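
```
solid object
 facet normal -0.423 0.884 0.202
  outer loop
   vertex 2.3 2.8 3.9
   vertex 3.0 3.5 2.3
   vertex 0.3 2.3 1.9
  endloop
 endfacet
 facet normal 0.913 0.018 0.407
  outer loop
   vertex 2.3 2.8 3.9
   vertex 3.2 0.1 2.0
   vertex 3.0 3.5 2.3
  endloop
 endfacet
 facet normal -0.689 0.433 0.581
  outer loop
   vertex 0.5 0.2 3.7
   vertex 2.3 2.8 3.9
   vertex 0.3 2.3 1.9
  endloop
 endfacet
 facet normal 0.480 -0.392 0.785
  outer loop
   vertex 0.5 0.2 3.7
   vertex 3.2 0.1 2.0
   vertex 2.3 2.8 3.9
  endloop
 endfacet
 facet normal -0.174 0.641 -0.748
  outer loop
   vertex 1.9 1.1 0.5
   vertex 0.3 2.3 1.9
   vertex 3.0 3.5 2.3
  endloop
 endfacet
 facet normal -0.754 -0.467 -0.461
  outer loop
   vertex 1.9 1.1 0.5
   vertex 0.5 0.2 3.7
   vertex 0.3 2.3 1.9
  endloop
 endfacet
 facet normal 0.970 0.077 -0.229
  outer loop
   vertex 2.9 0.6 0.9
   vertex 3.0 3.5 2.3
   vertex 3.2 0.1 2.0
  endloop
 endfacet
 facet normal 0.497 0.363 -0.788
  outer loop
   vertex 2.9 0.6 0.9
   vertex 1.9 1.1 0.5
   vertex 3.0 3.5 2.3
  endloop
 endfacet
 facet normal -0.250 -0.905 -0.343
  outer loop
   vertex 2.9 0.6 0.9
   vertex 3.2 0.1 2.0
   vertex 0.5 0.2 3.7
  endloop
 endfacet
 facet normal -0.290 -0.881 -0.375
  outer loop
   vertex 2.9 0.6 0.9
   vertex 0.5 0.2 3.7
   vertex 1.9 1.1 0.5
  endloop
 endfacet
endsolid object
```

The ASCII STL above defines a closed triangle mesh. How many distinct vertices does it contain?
7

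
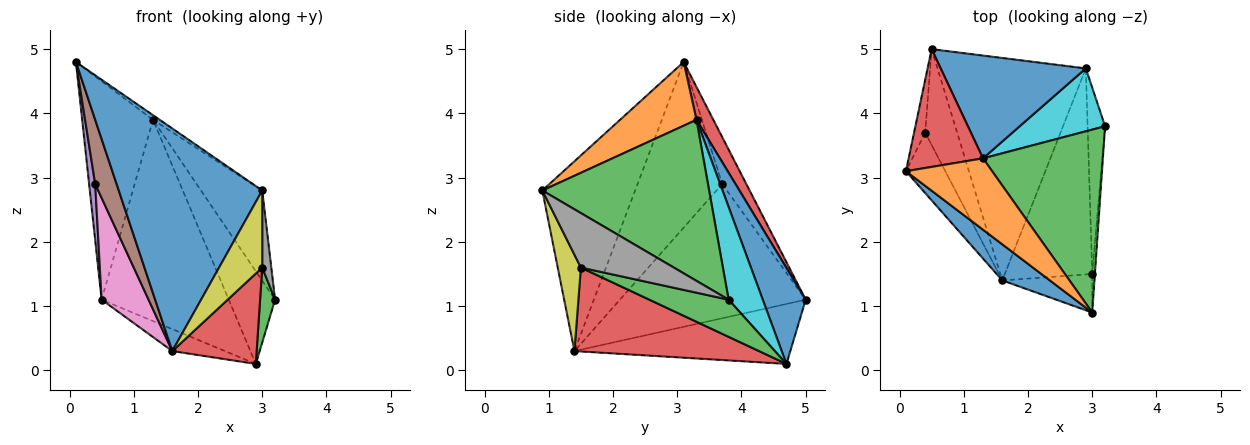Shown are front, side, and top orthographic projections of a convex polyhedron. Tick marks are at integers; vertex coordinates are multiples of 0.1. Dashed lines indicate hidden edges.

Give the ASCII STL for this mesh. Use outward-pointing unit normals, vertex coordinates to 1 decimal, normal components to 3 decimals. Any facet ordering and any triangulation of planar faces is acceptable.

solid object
 facet normal -0.538 -0.832 0.135
  outer loop
   vertex 1.6 1.4 0.3
   vertex 3.0 0.9 2.8
   vertex 0.1 3.1 4.8
  endloop
 endfacet
 facet normal 0.594 0.052 0.803
  outer loop
   vertex 1.3 3.3 3.9
   vertex 0.1 3.1 4.8
   vertex 3.0 0.9 2.8
  endloop
 endfacet
 facet normal 0.770 0.283 0.573
  outer loop
   vertex 1.3 3.3 3.9
   vertex 3.0 0.9 2.8
   vertex 3.2 3.8 1.1
  endloop
 endfacet
 facet normal 0.205 0.862 0.465
  outer loop
   vertex 1.3 3.3 3.9
   vertex 0.5 5.0 1.1
   vertex 0.1 3.1 4.8
  endloop
 endfacet
 facet normal -0.945 -0.238 -0.224
  outer loop
   vertex 0.4 3.7 2.9
   vertex 0.1 3.1 4.8
   vertex 0.5 5.0 1.1
  endloop
 endfacet
 facet normal -0.945 -0.239 -0.225
  outer loop
   vertex 0.4 3.7 2.9
   vertex 1.6 1.4 0.3
   vertex 0.1 3.1 4.8
  endloop
 endfacet
 facet normal -0.945 -0.239 -0.225
  outer loop
   vertex 0.4 3.7 2.9
   vertex 0.5 5.0 1.1
   vertex 1.6 1.4 0.3
  endloop
 endfacet
 facet normal 0.994 -0.097 -0.048
  outer loop
   vertex 3.0 1.5 1.6
   vertex 3.2 3.8 1.1
   vertex 3.0 0.9 2.8
  endloop
 endfacet
 facet normal 0.432 -0.807 -0.403
  outer loop
   vertex 3.0 1.5 1.6
   vertex 3.0 0.9 2.8
   vertex 1.6 1.4 0.3
  endloop
 endfacet
 facet normal 0.521 0.706 0.479
  outer loop
   vertex 2.9 4.7 0.1
   vertex 1.3 3.3 3.9
   vertex 3.2 3.8 1.1
  endloop
 endfacet
 facet normal 0.288 0.853 0.435
  outer loop
   vertex 2.9 4.7 0.1
   vertex 0.5 5.0 1.1
   vertex 1.3 3.3 3.9
  endloop
 endfacet
 facet normal -0.373 0.091 -0.923
  outer loop
   vertex 2.9 4.7 0.1
   vertex 1.6 1.4 0.3
   vertex 0.5 5.0 1.1
  endloop
 endfacet
 facet normal 0.892 -0.169 -0.419
  outer loop
   vertex 2.9 4.7 0.1
   vertex 3.2 3.8 1.1
   vertex 3.0 1.5 1.6
  endloop
 endfacet
 facet normal 0.660 -0.302 -0.688
  outer loop
   vertex 2.9 4.7 0.1
   vertex 3.0 1.5 1.6
   vertex 1.6 1.4 0.3
  endloop
 endfacet
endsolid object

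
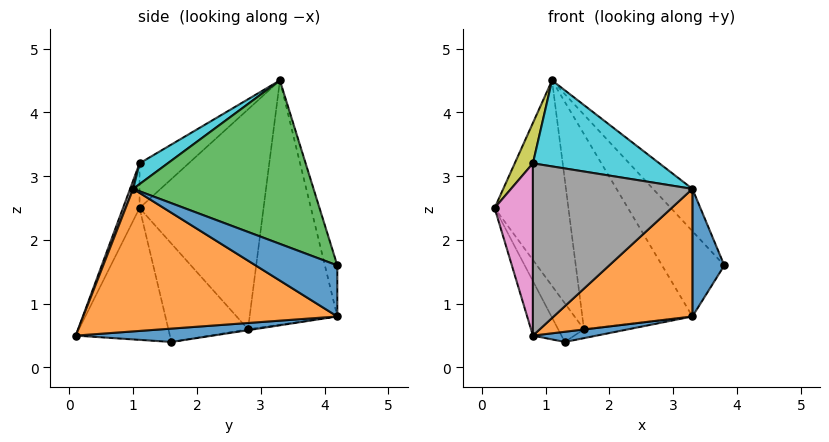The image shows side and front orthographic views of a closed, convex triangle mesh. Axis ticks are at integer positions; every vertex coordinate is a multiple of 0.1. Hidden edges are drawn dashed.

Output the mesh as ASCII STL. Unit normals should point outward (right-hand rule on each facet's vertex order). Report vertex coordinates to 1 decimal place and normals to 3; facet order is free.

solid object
 facet normal 0.805 -0.314 -0.503
  outer loop
   vertex 3.3 1.0 2.8
   vertex 3.3 4.2 0.8
   vertex 3.8 4.2 1.6
  endloop
 endfacet
 facet normal 0.697 -0.380 -0.608
  outer loop
   vertex 3.3 1.0 2.8
   vertex 0.8 0.1 0.5
   vertex 3.3 4.2 0.8
  endloop
 endfacet
 facet normal 0.699 0.153 0.698
  outer loop
   vertex 1.1 3.3 4.5
   vertex 3.3 1.0 2.8
   vertex 3.8 4.2 1.6
  endloop
 endfacet
 facet normal -0.194 0.973 0.121
  outer loop
   vertex 1.1 3.3 4.5
   vertex 3.8 4.2 1.6
   vertex 3.3 4.2 0.8
  endloop
 endfacet
 facet normal -0.846 0.504 -0.173
  outer loop
   vertex 1.1 3.3 4.5
   vertex 1.6 2.8 0.6
   vertex 0.2 1.1 2.5
  endloop
 endfacet
 facet normal -0.613 0.770 -0.177
  outer loop
   vertex 1.1 3.3 4.5
   vertex 3.3 4.2 0.8
   vertex 1.6 2.8 0.6
  endloop
 endfacet
 facet normal -0.376 -0.869 0.322
  outer loop
   vertex 0.8 1.1 3.2
   vertex 0.2 1.1 2.5
   vertex 0.8 0.1 0.5
  endloop
 endfacet
 facet normal 0.018 -0.938 0.347
  outer loop
   vertex 0.8 1.1 3.2
   vertex 0.8 0.1 0.5
   vertex 3.3 1.0 2.8
  endloop
 endfacet
 facet normal -0.731 -0.271 0.627
  outer loop
   vertex 0.8 1.1 3.2
   vertex 1.1 3.3 4.5
   vertex 0.2 1.1 2.5
  endloop
 endfacet
 facet normal 0.115 -0.517 0.848
  outer loop
   vertex 0.8 1.1 3.2
   vertex 3.3 1.0 2.8
   vertex 1.1 3.3 4.5
  endloop
 endfacet
 facet normal 0.442 -0.205 -0.873
  outer loop
   vertex 1.3 1.6 0.4
   vertex 3.3 4.2 0.8
   vertex 0.8 0.1 0.5
  endloop
 endfacet
 facet normal -0.024 0.170 -0.985
  outer loop
   vertex 1.3 1.6 0.4
   vertex 1.6 2.8 0.6
   vertex 3.3 4.2 0.8
  endloop
 endfacet
 facet normal -0.878 0.266 -0.397
  outer loop
   vertex 1.3 1.6 0.4
   vertex 0.8 0.1 0.5
   vertex 0.2 1.1 2.5
  endloop
 endfacet
 facet normal -0.875 0.284 -0.391
  outer loop
   vertex 1.3 1.6 0.4
   vertex 0.2 1.1 2.5
   vertex 1.6 2.8 0.6
  endloop
 endfacet
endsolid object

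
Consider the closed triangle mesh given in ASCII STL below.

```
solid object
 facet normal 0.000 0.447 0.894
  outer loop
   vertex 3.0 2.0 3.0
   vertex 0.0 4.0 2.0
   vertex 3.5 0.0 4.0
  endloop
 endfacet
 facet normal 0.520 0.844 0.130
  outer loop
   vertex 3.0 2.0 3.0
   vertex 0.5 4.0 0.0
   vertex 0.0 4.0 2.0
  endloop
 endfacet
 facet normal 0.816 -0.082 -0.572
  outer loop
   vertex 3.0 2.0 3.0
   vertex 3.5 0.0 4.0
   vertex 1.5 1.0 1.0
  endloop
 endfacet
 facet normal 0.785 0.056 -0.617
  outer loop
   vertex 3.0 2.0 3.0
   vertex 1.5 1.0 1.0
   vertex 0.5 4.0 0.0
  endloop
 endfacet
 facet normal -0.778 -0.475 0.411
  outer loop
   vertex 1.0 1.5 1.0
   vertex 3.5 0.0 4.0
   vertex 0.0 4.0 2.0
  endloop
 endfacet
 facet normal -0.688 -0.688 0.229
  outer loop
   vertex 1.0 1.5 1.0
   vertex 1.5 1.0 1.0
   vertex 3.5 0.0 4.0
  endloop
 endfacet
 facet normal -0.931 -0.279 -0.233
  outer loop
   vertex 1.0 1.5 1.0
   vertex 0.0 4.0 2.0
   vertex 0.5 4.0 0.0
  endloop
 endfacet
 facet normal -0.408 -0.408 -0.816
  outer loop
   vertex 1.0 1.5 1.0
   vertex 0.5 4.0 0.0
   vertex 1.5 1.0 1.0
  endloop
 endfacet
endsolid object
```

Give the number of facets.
8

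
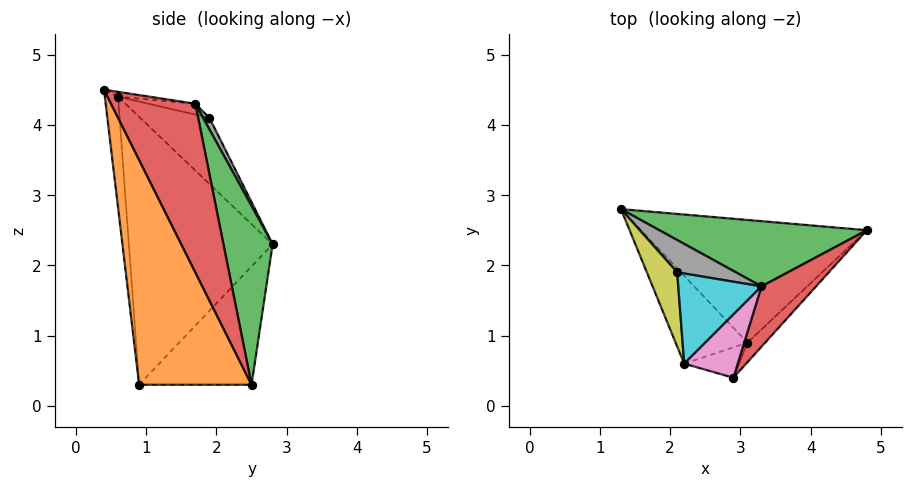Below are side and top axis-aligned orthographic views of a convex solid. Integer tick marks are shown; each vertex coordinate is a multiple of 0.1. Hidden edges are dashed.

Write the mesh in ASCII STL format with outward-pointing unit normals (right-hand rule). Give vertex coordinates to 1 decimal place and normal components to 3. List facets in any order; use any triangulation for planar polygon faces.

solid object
 facet normal -0.416 0.442 -0.795
  outer loop
   vertex 3.1 0.9 0.3
   vertex 1.3 2.8 2.3
   vertex 4.8 2.5 0.3
  endloop
 endfacet
 facet normal 0.684 -0.727 -0.054
  outer loop
   vertex 3.1 0.9 0.3
   vertex 4.8 2.5 0.3
   vertex 2.9 0.4 4.5
  endloop
 endfacet
 facet normal 0.237 0.932 0.275
  outer loop
   vertex 3.3 1.7 4.3
   vertex 4.8 2.5 0.3
   vertex 1.3 2.8 2.3
  endloop
 endfacet
 facet normal 0.924 -0.238 0.299
  outer loop
   vertex 3.3 1.7 4.3
   vertex 2.9 0.4 4.5
   vertex 4.8 2.5 0.3
  endloop
 endfacet
 facet normal -0.813 -0.540 -0.218
  outer loop
   vertex 2.2 0.6 4.4
   vertex 1.3 2.8 2.3
   vertex 3.1 0.9 0.3
  endloop
 endfacet
 facet normal -0.256 -0.958 -0.126
  outer loop
   vertex 2.2 0.6 4.4
   vertex 3.1 0.9 0.3
   vertex 2.9 0.4 4.5
  endloop
 endfacet
 facet normal -0.089 0.178 0.980
  outer loop
   vertex 2.2 0.6 4.4
   vertex 2.9 0.4 4.5
   vertex 3.3 1.7 4.3
  endloop
 endfacet
 facet normal 0.081 0.905 0.417
  outer loop
   vertex 2.1 1.9 4.1
   vertex 3.3 1.7 4.3
   vertex 1.3 2.8 2.3
  endloop
 endfacet
 facet normal -0.909 0.026 0.417
  outer loop
   vertex 2.1 1.9 4.1
   vertex 1.3 2.8 2.3
   vertex 2.2 0.6 4.4
  endloop
 endfacet
 facet normal -0.126 0.214 0.969
  outer loop
   vertex 2.1 1.9 4.1
   vertex 2.2 0.6 4.4
   vertex 3.3 1.7 4.3
  endloop
 endfacet
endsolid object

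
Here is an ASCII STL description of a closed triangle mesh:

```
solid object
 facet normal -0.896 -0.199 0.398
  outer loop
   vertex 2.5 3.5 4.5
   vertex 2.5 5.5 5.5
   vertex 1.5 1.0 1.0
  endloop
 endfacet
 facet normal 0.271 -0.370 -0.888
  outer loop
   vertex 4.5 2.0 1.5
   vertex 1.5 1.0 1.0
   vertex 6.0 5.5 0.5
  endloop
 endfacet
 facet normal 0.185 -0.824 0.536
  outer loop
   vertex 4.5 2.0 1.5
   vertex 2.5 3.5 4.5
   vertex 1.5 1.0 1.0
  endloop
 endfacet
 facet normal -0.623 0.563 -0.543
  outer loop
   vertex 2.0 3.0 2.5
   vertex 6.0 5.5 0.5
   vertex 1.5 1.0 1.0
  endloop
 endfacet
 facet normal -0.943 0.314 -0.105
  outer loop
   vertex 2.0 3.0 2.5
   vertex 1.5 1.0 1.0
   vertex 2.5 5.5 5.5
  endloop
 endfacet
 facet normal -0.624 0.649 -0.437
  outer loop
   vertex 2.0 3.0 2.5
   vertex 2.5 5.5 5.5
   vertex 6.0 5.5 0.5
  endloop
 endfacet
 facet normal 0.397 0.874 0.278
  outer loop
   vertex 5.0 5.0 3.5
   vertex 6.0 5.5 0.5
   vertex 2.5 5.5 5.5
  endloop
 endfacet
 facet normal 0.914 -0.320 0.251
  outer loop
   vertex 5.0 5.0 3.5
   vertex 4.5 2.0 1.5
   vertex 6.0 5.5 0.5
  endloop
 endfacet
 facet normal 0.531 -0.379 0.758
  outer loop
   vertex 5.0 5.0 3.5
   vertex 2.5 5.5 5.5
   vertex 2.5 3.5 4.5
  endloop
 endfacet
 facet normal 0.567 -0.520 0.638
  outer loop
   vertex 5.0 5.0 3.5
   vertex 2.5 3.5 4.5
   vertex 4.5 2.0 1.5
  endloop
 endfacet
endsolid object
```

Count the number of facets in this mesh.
10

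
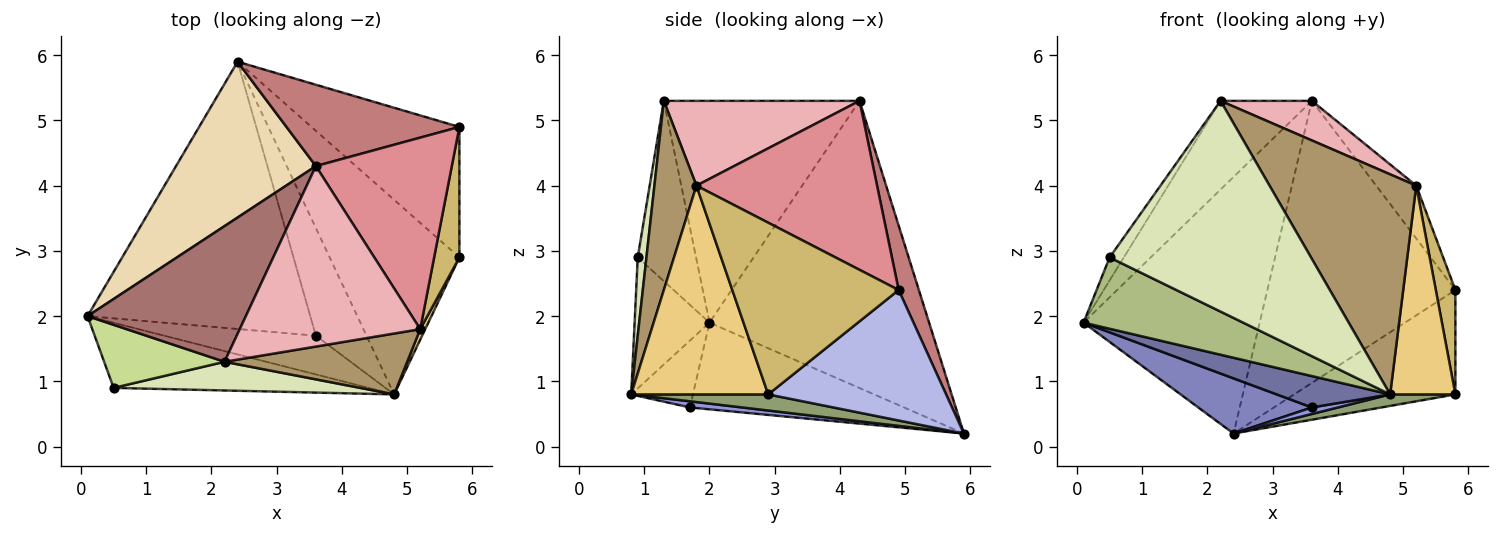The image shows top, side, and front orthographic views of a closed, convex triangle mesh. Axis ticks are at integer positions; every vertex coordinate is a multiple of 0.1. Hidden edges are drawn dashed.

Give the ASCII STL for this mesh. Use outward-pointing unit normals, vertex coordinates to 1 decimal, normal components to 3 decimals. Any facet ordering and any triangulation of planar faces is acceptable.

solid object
 facet normal -0.324 -0.595 -0.735
  outer loop
   vertex 3.6 1.7 0.6
   vertex 4.8 0.8 0.8
   vertex 0.1 2.0 1.9
  endloop
 endfacet
 facet normal -0.356 -0.189 -0.915
  outer loop
   vertex 3.6 1.7 0.6
   vertex 0.1 2.0 1.9
   vertex 2.4 5.9 0.2
  endloop
 endfacet
 facet normal 0.120 -0.060 -0.991
  outer loop
   vertex 3.6 1.7 0.6
   vertex 2.4 5.9 0.2
   vertex 4.8 0.8 0.8
  endloop
 endfacet
 facet normal 0.567 0.514 -0.643
  outer loop
   vertex 5.8 2.9 0.8
   vertex 2.4 5.9 0.2
   vertex 5.8 4.9 2.4
  endloop
 endfacet
 facet normal 0.123 -0.059 -0.991
  outer loop
   vertex 5.8 2.9 0.8
   vertex 4.8 0.8 0.8
   vertex 2.4 5.9 0.2
  endloop
 endfacet
 facet normal -0.327 -0.698 -0.637
  outer loop
   vertex 0.5 0.9 2.9
   vertex 0.1 2.0 1.9
   vertex 4.8 0.8 0.8
  endloop
 endfacet
 facet normal -0.815 0.198 0.544
  outer loop
   vertex 0.5 0.9 2.9
   vertex 2.2 1.3 5.3
   vertex 0.1 2.0 1.9
  endloop
 endfacet
 facet normal 0.043 -0.990 0.135
  outer loop
   vertex 0.5 0.9 2.9
   vertex 4.8 0.8 0.8
   vertex 2.2 1.3 5.3
  endloop
 endfacet
 facet normal 0.266 -0.929 0.257
  outer loop
   vertex 5.2 1.8 4.0
   vertex 2.2 1.3 5.3
   vertex 4.8 0.8 0.8
  endloop
 endfacet
 facet normal 0.983 -0.116 0.145
  outer loop
   vertex 5.2 1.8 4.0
   vertex 5.8 2.9 0.8
   vertex 5.8 4.9 2.4
  endloop
 endfacet
 facet normal 0.903 -0.430 0.021
  outer loop
   vertex 5.2 1.8 4.0
   vertex 4.8 0.8 0.8
   vertex 5.8 2.9 0.8
  endloop
 endfacet
 facet normal -0.729 0.585 0.355
  outer loop
   vertex 3.6 4.3 5.3
   vertex 2.4 5.9 0.2
   vertex 0.1 2.0 1.9
  endloop
 endfacet
 facet normal -0.761 0.355 0.543
  outer loop
   vertex 3.6 4.3 5.3
   vertex 0.1 2.0 1.9
   vertex 2.2 1.3 5.3
  endloop
 endfacet
 facet normal 0.103 0.956 0.276
  outer loop
   vertex 3.6 4.3 5.3
   vertex 5.8 4.9 2.4
   vertex 2.4 5.9 0.2
  endloop
 endfacet
 facet normal 0.768 0.170 0.618
  outer loop
   vertex 3.6 4.3 5.3
   vertex 5.2 1.8 4.0
   vertex 5.8 4.9 2.4
  endloop
 endfacet
 facet normal 0.417 -0.195 0.888
  outer loop
   vertex 3.6 4.3 5.3
   vertex 2.2 1.3 5.3
   vertex 5.2 1.8 4.0
  endloop
 endfacet
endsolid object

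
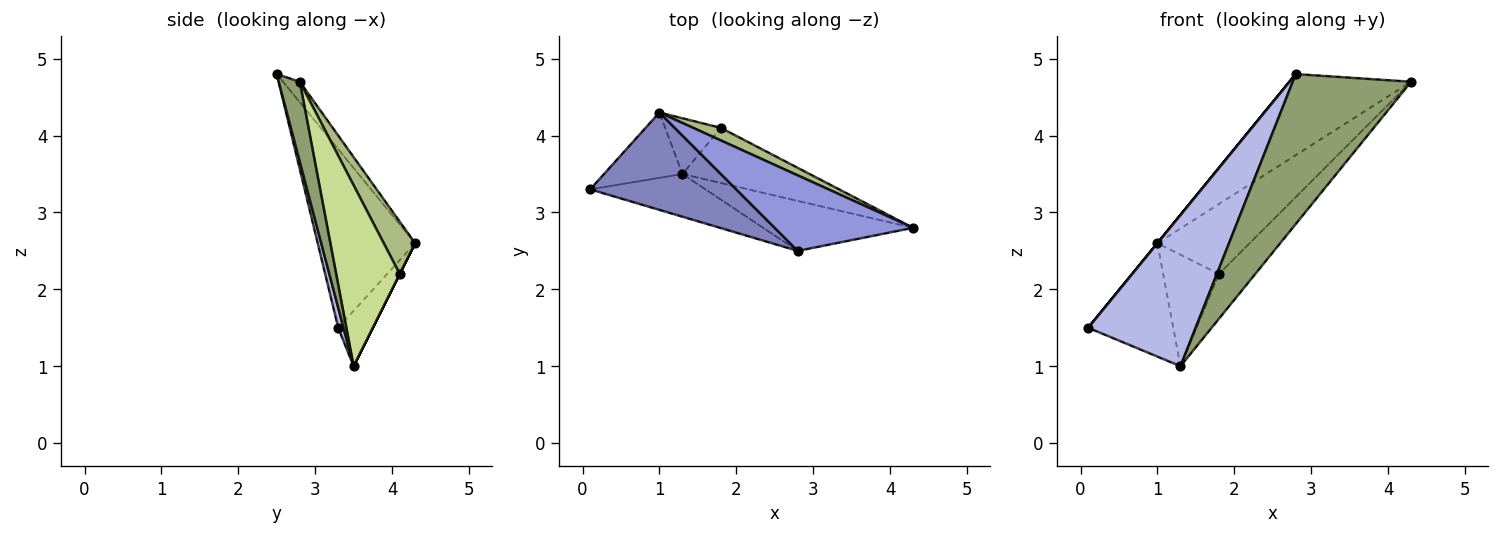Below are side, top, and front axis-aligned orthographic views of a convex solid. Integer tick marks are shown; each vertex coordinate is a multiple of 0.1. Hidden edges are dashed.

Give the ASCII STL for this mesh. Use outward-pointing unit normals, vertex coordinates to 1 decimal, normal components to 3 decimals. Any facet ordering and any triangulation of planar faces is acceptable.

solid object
 facet normal -0.332 0.817 -0.471
  outer loop
   vertex 1.3 3.5 1.0
   vertex 0.1 3.3 1.5
   vertex 1.0 4.3 2.6
  endloop
 endfacet
 facet normal -0.774 0.000 0.633
  outer loop
   vertex 2.8 2.5 4.8
   vertex 1.0 4.3 2.6
   vertex 0.1 3.3 1.5
  endloop
 endfacet
 facet normal -0.100 0.728 0.678
  outer loop
   vertex 2.8 2.5 4.8
   vertex 4.3 2.8 4.7
   vertex 1.0 4.3 2.6
  endloop
 endfacet
 facet normal 0.047 -0.961 -0.272
  outer loop
   vertex 2.8 2.5 4.8
   vertex 0.1 3.3 1.5
   vertex 1.3 3.5 1.0
  endloop
 endfacet
 facet normal 0.166 -0.935 -0.312
  outer loop
   vertex 2.8 2.5 4.8
   vertex 1.3 3.5 1.0
   vertex 4.3 2.8 4.7
  endloop
 endfacet
 facet normal 0.317 0.933 0.168
  outer loop
   vertex 1.8 4.1 2.2
   vertex 1.0 4.3 2.6
   vertex 4.3 2.8 4.7
  endloop
 endfacet
 facet normal 0.741 0.424 -0.521
  outer loop
   vertex 1.8 4.1 2.2
   vertex 4.3 2.8 4.7
   vertex 1.3 3.5 1.0
  endloop
 endfacet
 facet normal 0.000 0.894 -0.447
  outer loop
   vertex 1.8 4.1 2.2
   vertex 1.3 3.5 1.0
   vertex 1.0 4.3 2.6
  endloop
 endfacet
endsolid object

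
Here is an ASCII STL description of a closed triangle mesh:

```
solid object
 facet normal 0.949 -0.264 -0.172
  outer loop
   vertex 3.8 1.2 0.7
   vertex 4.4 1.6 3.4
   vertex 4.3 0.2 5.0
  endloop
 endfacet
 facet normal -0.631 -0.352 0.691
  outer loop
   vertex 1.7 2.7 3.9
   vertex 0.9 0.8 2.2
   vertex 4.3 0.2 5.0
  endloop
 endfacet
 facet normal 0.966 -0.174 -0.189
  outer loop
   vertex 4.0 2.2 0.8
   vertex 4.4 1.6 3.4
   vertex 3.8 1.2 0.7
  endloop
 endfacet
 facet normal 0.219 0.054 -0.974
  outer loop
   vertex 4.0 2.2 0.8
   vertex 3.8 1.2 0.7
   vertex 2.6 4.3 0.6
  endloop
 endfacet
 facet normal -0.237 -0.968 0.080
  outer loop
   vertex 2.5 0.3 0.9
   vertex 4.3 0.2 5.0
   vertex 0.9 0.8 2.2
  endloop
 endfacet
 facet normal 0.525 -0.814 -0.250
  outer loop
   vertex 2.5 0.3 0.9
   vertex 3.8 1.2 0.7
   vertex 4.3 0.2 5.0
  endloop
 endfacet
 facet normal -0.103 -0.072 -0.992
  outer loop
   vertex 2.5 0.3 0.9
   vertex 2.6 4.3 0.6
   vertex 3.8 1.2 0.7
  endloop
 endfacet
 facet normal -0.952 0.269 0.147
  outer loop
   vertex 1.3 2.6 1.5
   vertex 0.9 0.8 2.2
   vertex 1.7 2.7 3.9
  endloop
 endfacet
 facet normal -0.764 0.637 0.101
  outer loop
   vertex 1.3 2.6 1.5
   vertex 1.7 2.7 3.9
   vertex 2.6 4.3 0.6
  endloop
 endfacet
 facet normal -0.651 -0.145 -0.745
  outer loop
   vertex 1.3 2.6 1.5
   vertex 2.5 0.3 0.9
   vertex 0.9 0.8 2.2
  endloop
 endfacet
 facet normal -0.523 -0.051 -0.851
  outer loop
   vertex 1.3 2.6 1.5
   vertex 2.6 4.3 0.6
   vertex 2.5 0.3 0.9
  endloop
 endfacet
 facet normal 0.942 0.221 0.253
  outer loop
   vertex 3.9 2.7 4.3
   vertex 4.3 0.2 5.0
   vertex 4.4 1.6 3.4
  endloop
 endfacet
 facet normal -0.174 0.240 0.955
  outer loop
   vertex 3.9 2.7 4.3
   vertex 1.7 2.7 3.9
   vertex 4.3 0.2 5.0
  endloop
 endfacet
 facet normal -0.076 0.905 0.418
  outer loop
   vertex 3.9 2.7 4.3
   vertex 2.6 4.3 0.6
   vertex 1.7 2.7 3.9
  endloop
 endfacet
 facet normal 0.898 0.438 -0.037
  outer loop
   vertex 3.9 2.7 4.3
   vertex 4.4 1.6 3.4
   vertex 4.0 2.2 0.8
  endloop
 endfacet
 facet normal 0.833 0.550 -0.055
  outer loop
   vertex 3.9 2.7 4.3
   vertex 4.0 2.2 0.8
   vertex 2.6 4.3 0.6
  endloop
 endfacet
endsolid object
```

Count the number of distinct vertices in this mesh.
10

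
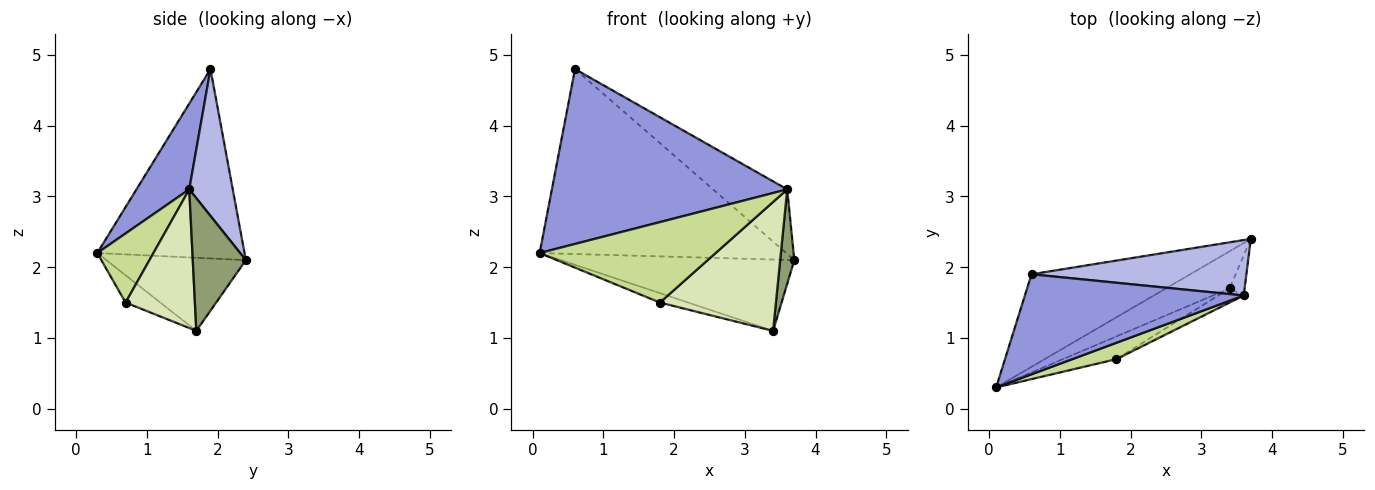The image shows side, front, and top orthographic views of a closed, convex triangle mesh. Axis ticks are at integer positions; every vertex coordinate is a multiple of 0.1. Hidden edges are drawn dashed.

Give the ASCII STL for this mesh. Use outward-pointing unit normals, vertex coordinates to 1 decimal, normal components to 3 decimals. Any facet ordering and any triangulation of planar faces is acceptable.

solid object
 facet normal -0.471 0.789 -0.395
  outer loop
   vertex 0.6 1.9 4.8
   vertex 3.7 2.4 2.1
   vertex 0.1 0.3 2.2
  endloop
 endfacet
 facet normal -0.468 0.784 -0.408
  outer loop
   vertex 3.4 1.7 1.1
   vertex 0.1 0.3 2.2
   vertex 3.7 2.4 2.1
  endloop
 endfacet
 facet normal 0.191 -0.852 0.488
  outer loop
   vertex 3.6 1.6 3.1
   vertex 0.6 1.9 4.8
   vertex 0.1 0.3 2.2
  endloop
 endfacet
 facet normal 0.407 0.693 0.595
  outer loop
   vertex 3.6 1.6 3.1
   vertex 3.7 2.4 2.1
   vertex 0.6 1.9 4.8
  endloop
 endfacet
 facet normal 0.960 -0.256 -0.109
  outer loop
   vertex 3.6 1.6 3.1
   vertex 3.4 1.7 1.1
   vertex 3.7 2.4 2.1
  endloop
 endfacet
 facet normal -0.426 0.347 -0.836
  outer loop
   vertex 1.8 0.7 1.5
   vertex 0.1 0.3 2.2
   vertex 3.4 1.7 1.1
  endloop
 endfacet
 facet normal 0.298 -0.935 0.190
  outer loop
   vertex 1.8 0.7 1.5
   vertex 3.6 1.6 3.1
   vertex 0.1 0.3 2.2
  endloop
 endfacet
 facet normal 0.511 -0.855 -0.094
  outer loop
   vertex 1.8 0.7 1.5
   vertex 3.4 1.7 1.1
   vertex 3.6 1.6 3.1
  endloop
 endfacet
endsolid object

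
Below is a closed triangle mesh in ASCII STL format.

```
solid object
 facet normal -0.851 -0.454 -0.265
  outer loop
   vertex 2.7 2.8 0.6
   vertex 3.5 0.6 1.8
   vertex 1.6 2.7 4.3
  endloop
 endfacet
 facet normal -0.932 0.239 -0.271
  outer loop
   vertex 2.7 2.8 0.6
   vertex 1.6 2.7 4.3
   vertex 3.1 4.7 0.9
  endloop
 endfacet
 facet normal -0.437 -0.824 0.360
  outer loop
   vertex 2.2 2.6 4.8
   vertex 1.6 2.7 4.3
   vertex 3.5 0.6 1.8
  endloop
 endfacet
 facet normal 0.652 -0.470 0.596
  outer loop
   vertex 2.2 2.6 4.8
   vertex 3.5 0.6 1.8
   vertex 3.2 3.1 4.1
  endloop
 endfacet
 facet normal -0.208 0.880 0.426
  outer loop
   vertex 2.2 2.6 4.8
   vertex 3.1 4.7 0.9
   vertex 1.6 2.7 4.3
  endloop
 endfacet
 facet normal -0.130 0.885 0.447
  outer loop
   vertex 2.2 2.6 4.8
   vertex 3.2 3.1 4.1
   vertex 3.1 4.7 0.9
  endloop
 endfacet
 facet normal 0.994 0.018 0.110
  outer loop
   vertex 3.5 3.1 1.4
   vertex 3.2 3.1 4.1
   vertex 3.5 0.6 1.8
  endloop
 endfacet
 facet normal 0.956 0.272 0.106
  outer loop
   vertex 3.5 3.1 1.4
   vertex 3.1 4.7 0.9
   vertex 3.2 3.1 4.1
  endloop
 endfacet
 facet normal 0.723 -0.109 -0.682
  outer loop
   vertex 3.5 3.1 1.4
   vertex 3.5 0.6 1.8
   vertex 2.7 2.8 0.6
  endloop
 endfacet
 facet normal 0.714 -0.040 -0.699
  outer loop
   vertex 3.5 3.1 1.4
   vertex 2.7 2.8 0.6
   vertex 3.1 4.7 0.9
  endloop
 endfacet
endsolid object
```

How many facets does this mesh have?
10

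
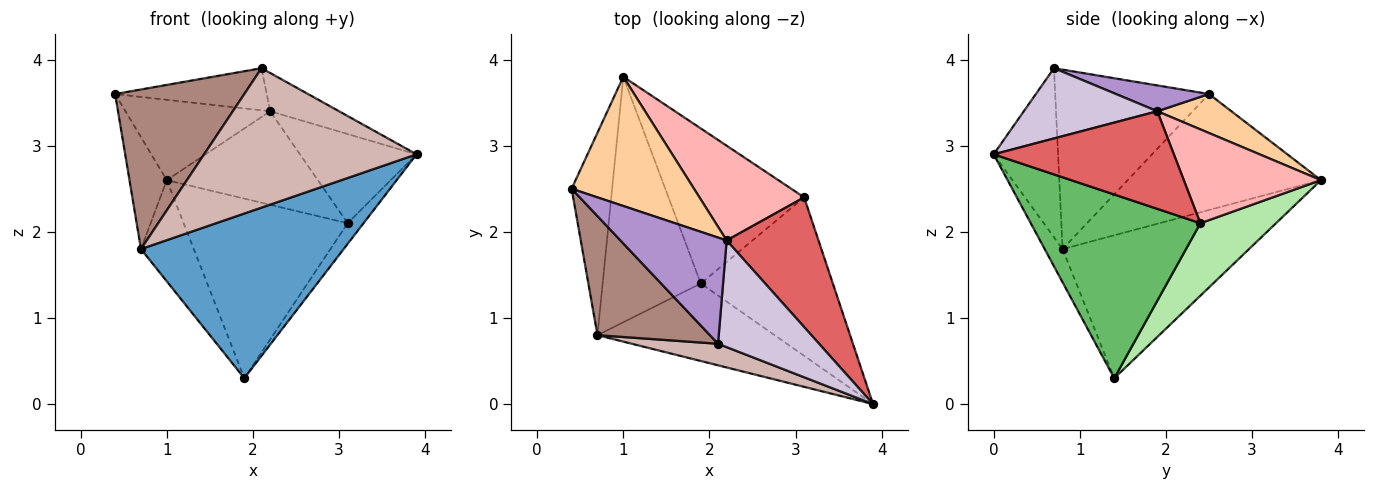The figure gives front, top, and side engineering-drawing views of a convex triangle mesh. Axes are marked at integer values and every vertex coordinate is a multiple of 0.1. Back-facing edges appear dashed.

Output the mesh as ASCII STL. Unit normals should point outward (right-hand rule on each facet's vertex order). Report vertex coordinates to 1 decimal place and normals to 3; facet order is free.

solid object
 facet normal -0.080 -0.902 -0.424
  outer loop
   vertex 0.7 0.8 1.8
   vertex 1.9 1.4 0.3
   vertex 3.9 0.0 2.9
  endloop
 endfacet
 facet normal -0.929 0.179 -0.324
  outer loop
   vertex 0.7 0.8 1.8
   vertex 0.4 2.5 3.6
   vertex 1.0 3.8 2.6
  endloop
 endfacet
 facet normal -0.803 0.227 -0.551
  outer loop
   vertex 0.7 0.8 1.8
   vertex 1.0 3.8 2.6
   vertex 1.9 1.4 0.3
  endloop
 endfacet
 facet normal 0.261 0.510 0.820
  outer loop
   vertex 2.2 1.9 3.4
   vertex 1.0 3.8 2.6
   vertex 0.4 2.5 3.6
  endloop
 endfacet
 facet normal 0.810 0.076 -0.582
  outer loop
   vertex 3.1 2.4 2.1
   vertex 3.9 0.0 2.9
   vertex 1.9 1.4 0.3
  endloop
 endfacet
 facet normal 0.330 0.715 -0.617
  outer loop
   vertex 3.1 2.4 2.1
   vertex 1.9 1.4 0.3
   vertex 1.0 3.8 2.6
  endloop
 endfacet
 facet normal 0.659 0.426 0.620
  outer loop
   vertex 3.1 2.4 2.1
   vertex 2.2 1.9 3.4
   vertex 3.9 0.0 2.9
  endloop
 endfacet
 facet normal 0.538 0.592 0.600
  outer loop
   vertex 3.1 2.4 2.1
   vertex 1.0 3.8 2.6
   vertex 2.2 1.9 3.4
  endloop
 endfacet
 facet normal 0.221 0.359 0.907
  outer loop
   vertex 2.1 0.7 3.9
   vertex 2.2 1.9 3.4
   vertex 0.4 2.5 3.6
  endloop
 endfacet
 facet normal 0.547 0.283 0.788
  outer loop
   vertex 2.1 0.7 3.9
   vertex 3.9 0.0 2.9
   vertex 2.2 1.9 3.4
  endloop
 endfacet
 facet normal -0.690 -0.580 0.433
  outer loop
   vertex 2.1 0.7 3.9
   vertex 0.4 2.5 3.6
   vertex 0.7 0.8 1.8
  endloop
 endfacet
 facet normal -0.287 -0.947 0.146
  outer loop
   vertex 2.1 0.7 3.9
   vertex 0.7 0.8 1.8
   vertex 3.9 0.0 2.9
  endloop
 endfacet
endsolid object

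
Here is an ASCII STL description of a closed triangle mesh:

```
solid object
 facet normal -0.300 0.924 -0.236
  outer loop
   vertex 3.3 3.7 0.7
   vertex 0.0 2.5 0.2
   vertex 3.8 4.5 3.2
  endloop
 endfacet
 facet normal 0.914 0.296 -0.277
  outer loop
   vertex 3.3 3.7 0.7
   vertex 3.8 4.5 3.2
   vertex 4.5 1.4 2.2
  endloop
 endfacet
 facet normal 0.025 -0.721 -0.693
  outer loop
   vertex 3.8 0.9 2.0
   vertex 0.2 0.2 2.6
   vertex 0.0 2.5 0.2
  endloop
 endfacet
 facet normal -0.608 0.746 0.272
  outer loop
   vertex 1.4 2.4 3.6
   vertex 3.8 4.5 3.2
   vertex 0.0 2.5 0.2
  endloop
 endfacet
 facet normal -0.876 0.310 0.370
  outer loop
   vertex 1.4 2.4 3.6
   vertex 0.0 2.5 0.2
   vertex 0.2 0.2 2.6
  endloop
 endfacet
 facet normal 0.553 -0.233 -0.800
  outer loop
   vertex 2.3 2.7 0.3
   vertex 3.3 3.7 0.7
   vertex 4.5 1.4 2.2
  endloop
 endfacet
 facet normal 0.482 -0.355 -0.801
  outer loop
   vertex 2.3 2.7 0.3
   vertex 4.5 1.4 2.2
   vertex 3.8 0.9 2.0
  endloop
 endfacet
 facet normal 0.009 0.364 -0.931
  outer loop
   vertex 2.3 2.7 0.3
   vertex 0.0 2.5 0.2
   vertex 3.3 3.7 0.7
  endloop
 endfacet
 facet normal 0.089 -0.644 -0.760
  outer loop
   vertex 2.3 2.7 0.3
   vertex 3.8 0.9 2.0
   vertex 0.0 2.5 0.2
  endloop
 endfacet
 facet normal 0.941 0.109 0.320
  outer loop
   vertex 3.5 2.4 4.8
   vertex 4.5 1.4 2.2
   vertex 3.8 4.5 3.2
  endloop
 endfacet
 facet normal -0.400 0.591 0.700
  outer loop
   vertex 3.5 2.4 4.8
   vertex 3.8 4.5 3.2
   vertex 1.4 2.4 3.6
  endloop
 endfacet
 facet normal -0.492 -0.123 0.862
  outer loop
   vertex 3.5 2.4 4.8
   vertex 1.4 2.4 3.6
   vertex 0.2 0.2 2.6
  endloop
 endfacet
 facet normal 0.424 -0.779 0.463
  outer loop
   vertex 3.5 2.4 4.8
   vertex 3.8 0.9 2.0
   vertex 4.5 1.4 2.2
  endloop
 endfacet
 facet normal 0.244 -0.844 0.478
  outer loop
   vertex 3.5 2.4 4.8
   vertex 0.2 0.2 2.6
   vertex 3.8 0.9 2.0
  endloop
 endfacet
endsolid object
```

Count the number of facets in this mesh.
14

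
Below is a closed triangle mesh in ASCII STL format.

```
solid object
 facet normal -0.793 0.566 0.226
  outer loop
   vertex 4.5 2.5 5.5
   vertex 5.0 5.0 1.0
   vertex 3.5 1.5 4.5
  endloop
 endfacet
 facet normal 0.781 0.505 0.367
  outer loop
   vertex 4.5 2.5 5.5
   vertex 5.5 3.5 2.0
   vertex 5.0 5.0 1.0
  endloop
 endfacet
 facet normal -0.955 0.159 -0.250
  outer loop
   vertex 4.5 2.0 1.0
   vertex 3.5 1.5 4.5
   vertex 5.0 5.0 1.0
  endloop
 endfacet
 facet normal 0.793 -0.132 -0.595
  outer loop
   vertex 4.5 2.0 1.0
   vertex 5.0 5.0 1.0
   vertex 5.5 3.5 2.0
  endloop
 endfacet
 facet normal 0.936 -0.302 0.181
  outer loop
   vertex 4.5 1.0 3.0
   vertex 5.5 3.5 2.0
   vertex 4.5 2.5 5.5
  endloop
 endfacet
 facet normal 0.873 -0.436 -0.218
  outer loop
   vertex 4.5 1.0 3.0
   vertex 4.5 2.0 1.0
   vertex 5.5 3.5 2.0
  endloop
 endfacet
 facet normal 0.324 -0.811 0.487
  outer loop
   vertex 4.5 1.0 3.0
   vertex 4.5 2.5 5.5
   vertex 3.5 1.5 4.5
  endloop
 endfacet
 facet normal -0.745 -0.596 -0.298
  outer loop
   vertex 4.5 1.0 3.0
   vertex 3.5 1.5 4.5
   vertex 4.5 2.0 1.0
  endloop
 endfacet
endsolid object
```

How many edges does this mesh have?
12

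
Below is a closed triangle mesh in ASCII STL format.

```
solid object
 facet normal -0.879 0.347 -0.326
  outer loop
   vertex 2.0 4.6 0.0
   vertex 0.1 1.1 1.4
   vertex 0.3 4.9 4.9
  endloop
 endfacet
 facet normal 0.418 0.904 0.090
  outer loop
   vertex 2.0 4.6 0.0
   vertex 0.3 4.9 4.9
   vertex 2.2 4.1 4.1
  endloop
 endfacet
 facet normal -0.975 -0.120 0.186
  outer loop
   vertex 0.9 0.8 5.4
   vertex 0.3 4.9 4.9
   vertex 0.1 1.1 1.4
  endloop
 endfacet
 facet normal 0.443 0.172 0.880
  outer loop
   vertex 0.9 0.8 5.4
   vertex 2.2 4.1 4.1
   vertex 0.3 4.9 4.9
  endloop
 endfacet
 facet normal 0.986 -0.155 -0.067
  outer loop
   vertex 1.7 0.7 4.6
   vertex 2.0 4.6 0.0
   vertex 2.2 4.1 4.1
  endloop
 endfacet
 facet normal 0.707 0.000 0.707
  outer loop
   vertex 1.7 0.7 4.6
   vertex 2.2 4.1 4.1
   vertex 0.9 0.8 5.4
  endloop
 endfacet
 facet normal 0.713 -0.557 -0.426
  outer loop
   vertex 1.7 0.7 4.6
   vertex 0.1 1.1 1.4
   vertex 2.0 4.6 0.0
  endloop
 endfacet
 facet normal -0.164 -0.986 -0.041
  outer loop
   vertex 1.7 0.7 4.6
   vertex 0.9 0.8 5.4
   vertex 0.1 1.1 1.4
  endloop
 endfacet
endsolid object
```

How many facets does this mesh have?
8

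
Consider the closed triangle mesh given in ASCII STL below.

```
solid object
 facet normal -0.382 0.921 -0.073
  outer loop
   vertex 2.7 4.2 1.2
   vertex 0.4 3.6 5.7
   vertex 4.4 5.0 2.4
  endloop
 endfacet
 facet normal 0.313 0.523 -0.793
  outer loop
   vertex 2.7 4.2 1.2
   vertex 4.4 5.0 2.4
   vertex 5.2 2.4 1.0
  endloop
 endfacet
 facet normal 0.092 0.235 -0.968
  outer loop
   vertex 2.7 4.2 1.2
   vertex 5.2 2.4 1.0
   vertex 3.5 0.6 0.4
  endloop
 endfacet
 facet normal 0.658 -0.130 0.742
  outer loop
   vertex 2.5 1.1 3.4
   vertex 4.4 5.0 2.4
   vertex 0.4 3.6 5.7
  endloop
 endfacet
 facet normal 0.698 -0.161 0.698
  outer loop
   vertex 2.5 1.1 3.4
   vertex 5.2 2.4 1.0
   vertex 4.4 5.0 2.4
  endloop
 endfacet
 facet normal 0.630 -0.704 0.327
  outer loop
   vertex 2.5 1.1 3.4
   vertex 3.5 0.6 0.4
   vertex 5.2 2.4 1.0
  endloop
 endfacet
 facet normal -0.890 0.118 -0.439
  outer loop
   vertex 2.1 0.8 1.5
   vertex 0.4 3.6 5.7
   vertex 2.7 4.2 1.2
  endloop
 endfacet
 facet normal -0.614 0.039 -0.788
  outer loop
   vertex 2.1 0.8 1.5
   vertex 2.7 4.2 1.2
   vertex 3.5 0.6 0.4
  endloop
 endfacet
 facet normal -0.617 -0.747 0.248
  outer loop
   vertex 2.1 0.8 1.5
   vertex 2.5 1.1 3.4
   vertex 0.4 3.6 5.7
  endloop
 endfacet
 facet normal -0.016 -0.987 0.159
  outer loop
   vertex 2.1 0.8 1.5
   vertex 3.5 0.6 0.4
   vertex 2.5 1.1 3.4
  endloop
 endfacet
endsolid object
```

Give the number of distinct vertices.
7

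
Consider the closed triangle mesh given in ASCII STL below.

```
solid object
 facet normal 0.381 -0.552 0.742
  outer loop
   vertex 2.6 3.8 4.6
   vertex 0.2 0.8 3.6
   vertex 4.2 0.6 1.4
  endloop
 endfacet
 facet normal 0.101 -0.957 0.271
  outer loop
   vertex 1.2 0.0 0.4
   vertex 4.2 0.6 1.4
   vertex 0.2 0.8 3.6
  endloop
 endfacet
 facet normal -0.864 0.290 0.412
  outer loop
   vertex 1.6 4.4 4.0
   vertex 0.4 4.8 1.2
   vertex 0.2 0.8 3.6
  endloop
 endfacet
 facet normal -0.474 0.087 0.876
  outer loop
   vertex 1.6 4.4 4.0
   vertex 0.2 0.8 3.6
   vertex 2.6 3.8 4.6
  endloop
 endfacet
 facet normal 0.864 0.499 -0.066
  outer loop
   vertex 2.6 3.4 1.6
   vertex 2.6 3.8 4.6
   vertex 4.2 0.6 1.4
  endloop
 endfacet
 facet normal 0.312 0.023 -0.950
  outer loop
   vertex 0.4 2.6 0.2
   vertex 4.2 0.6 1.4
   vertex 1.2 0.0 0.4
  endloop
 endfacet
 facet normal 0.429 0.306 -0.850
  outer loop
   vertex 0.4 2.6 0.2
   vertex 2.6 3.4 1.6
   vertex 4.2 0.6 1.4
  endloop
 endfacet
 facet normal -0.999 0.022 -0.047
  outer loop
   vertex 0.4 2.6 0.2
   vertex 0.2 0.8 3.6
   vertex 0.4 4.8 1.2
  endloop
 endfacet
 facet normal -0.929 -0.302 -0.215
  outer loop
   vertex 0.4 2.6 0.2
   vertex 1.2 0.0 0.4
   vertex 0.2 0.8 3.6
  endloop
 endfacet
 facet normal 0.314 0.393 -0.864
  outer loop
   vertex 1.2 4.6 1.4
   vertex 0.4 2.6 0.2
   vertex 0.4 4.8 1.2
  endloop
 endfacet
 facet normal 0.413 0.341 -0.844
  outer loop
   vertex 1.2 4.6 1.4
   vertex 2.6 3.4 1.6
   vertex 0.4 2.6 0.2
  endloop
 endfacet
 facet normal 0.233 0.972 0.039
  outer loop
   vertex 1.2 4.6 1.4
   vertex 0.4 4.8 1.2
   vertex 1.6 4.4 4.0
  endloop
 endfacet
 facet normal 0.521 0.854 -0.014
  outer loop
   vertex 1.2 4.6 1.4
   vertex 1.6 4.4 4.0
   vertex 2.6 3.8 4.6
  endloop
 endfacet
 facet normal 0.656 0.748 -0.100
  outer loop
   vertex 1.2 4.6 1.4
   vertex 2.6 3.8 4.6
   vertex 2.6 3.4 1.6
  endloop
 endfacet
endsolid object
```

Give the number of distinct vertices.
9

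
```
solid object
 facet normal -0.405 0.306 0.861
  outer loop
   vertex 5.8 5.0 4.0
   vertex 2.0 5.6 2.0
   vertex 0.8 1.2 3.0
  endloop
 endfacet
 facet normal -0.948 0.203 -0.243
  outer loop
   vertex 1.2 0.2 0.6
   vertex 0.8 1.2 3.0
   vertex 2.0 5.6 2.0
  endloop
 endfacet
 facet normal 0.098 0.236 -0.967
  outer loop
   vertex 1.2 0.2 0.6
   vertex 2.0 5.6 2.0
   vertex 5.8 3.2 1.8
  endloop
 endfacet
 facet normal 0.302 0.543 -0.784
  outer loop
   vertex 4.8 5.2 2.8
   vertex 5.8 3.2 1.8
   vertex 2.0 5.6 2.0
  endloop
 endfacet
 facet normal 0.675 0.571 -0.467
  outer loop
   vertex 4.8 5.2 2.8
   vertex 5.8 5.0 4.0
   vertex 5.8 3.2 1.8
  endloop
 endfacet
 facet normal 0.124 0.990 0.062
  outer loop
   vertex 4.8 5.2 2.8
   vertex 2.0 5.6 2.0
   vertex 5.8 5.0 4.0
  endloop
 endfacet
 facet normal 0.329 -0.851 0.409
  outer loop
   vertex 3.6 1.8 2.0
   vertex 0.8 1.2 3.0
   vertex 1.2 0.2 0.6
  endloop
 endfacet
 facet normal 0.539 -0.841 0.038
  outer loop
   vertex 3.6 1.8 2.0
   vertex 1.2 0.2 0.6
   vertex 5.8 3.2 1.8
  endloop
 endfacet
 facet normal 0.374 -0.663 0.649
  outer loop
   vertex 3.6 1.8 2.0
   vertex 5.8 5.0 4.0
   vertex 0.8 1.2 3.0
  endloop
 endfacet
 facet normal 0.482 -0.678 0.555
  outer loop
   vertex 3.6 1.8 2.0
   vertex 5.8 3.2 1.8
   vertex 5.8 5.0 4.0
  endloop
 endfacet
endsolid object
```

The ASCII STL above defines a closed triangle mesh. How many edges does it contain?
15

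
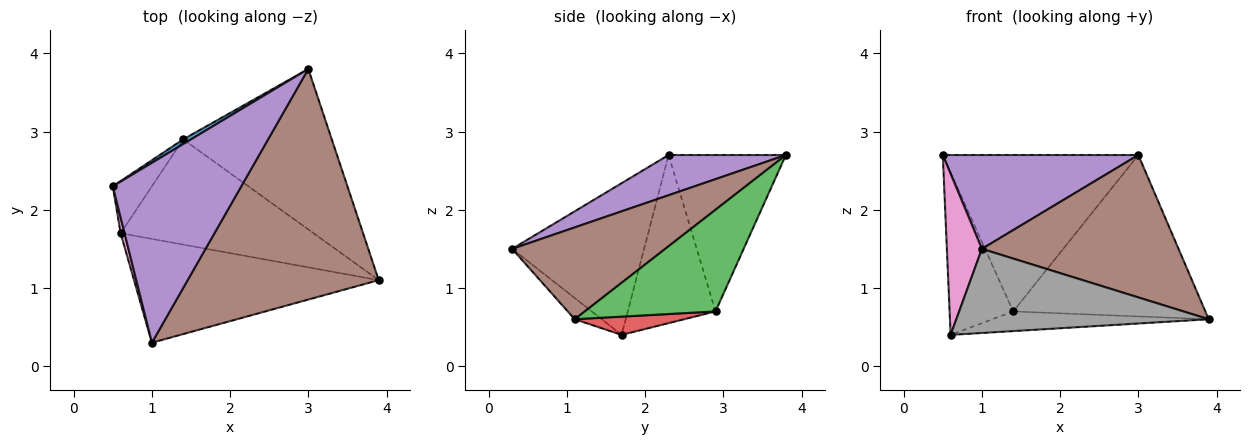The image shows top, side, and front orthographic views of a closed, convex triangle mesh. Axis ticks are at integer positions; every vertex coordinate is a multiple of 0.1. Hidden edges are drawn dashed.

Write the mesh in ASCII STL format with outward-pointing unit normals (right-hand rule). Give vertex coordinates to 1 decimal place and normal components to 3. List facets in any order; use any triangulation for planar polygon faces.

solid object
 facet normal -0.514 0.857 0.026
  outer loop
   vertex 1.4 2.9 0.7
   vertex 0.5 2.3 2.7
   vertex 3.0 3.8 2.7
  endloop
 endfacet
 facet normal -0.796 0.577 -0.185
  outer loop
   vertex 1.4 2.9 0.7
   vertex 0.6 1.7 0.4
   vertex 0.5 2.3 2.7
  endloop
 endfacet
 facet normal 0.434 0.639 -0.635
  outer loop
   vertex 1.4 2.9 0.7
   vertex 3.0 3.8 2.7
   vertex 3.9 1.1 0.6
  endloop
 endfacet
 facet normal 0.093 0.183 -0.979
  outer loop
   vertex 1.4 2.9 0.7
   vertex 3.9 1.1 0.6
   vertex 0.6 1.7 0.4
  endloop
 endfacet
 facet normal 0.267 -0.446 0.854
  outer loop
   vertex 1.0 0.3 1.5
   vertex 3.0 3.8 2.7
   vertex 0.5 2.3 2.7
  endloop
 endfacet
 facet normal 0.379 -0.486 0.788
  outer loop
   vertex 1.0 0.3 1.5
   vertex 3.9 1.1 0.6
   vertex 3.0 3.8 2.7
  endloop
 endfacet
 facet normal -0.966 -0.256 0.025
  outer loop
   vertex 1.0 0.3 1.5
   vertex 0.5 2.3 2.7
   vertex 0.6 1.7 0.4
  endloop
 endfacet
 facet normal -0.067 -0.628 -0.775
  outer loop
   vertex 1.0 0.3 1.5
   vertex 0.6 1.7 0.4
   vertex 3.9 1.1 0.6
  endloop
 endfacet
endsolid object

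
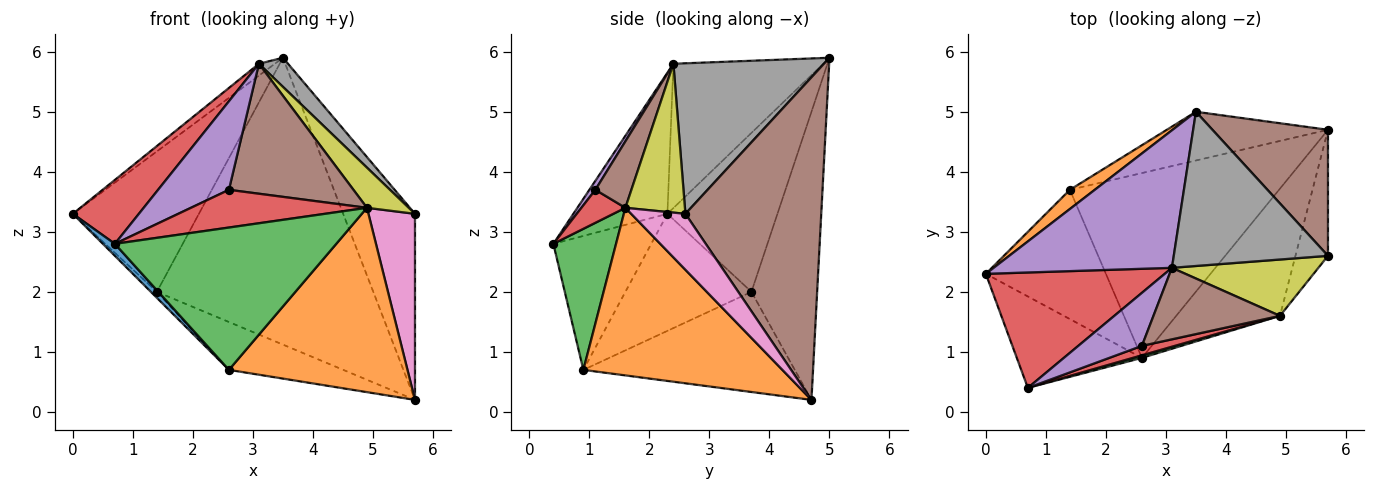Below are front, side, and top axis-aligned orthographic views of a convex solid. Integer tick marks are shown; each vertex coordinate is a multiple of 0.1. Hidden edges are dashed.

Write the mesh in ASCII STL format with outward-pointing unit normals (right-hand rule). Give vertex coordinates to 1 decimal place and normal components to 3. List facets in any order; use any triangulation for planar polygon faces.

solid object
 facet normal -0.728 -0.089 -0.680
  outer loop
   vertex 2.6 0.9 0.7
   vertex 0.7 0.4 2.8
   vertex 0.0 2.3 3.3
  endloop
 endfacet
 facet normal 0.676 -0.607 -0.419
  outer loop
   vertex 2.6 0.9 0.7
   vertex 5.7 4.7 0.2
   vertex 4.9 1.6 3.4
  endloop
 endfacet
 facet normal 0.272 -0.962 0.017
  outer loop
   vertex 2.6 0.9 0.7
   vertex 4.9 1.6 3.4
   vertex 0.7 0.4 2.8
  endloop
 endfacet
 facet normal -0.568 -0.399 0.720
  outer loop
   vertex 3.1 2.4 5.8
   vertex 0.0 2.3 3.3
   vertex 0.7 0.4 2.8
  endloop
 endfacet
 facet normal -0.628 0.067 0.776
  outer loop
   vertex 3.1 2.4 5.8
   vertex 3.5 5.0 5.9
   vertex 0.0 2.3 3.3
  endloop
 endfacet
 facet normal 0.843 0.446 0.302
  outer loop
   vertex 5.7 2.6 3.3
   vertex 5.7 4.7 0.2
   vertex 3.5 5.0 5.9
  endloop
 endfacet
 facet normal 0.694 -0.596 -0.404
  outer loop
   vertex 5.7 2.6 3.3
   vertex 4.9 1.6 3.4
   vertex 5.7 4.7 0.2
  endloop
 endfacet
 facet normal 0.692 -0.134 0.709
  outer loop
   vertex 5.7 2.6 3.3
   vertex 3.5 5.0 5.9
   vertex 3.1 2.4 5.8
  endloop
 endfacet
 facet normal 0.638 -0.447 0.627
  outer loop
   vertex 5.7 2.6 3.3
   vertex 3.1 2.4 5.8
   vertex 4.9 1.6 3.4
  endloop
 endfacet
 facet normal -0.698 0.033 -0.716
  outer loop
   vertex 1.4 3.7 2.0
   vertex 2.6 0.9 0.7
   vertex 0.0 2.3 3.3
  endloop
 endfacet
 facet normal -0.421 0.228 -0.878
  outer loop
   vertex 1.4 3.7 2.0
   vertex 5.7 4.7 0.2
   vertex 2.6 0.9 0.7
  endloop
 endfacet
 facet normal -0.654 0.749 0.102
  outer loop
   vertex 1.4 3.7 2.0
   vertex 0.0 2.3 3.3
   vertex 3.5 5.0 5.9
  endloop
 endfacet
 facet normal -0.287 0.944 -0.160
  outer loop
   vertex 1.4 3.7 2.0
   vertex 3.5 5.0 5.9
   vertex 5.7 4.7 0.2
  endloop
 endfacet
 facet normal 0.236 -0.943 0.236
  outer loop
   vertex 2.6 1.1 3.7
   vertex 0.7 0.4 2.8
   vertex 4.9 1.6 3.4
  endloop
 endfacet
 facet normal 0.073 -0.856 0.512
  outer loop
   vertex 2.6 1.1 3.7
   vertex 3.1 2.4 5.8
   vertex 0.7 0.4 2.8
  endloop
 endfacet
 facet normal 0.246 -0.849 0.467
  outer loop
   vertex 2.6 1.1 3.7
   vertex 4.9 1.6 3.4
   vertex 3.1 2.4 5.8
  endloop
 endfacet
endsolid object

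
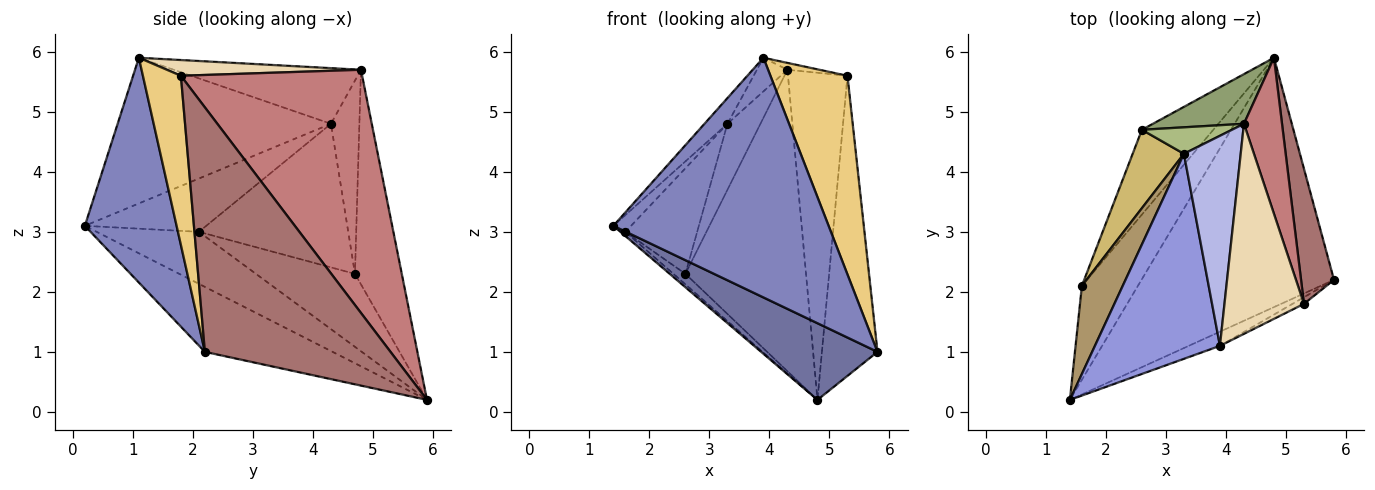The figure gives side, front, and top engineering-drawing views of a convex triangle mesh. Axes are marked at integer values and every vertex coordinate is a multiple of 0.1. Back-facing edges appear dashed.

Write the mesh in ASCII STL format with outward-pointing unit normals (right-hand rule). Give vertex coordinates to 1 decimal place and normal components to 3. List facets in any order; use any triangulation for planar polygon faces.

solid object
 facet normal -0.307 -0.280 -0.910
  outer loop
   vertex 4.8 5.9 0.2
   vertex 5.8 2.2 1.0
   vertex 1.4 0.2 3.1
  endloop
 endfacet
 facet normal 0.392 -0.919 -0.054
  outer loop
   vertex 3.9 1.1 5.9
   vertex 1.4 0.2 3.1
   vertex 5.8 2.2 1.0
  endloop
 endfacet
 facet normal -0.756 0.081 0.649
  outer loop
   vertex 3.3 4.3 4.8
   vertex 1.4 0.2 3.1
   vertex 3.9 1.1 5.9
  endloop
 endfacet
 facet normal -0.695 0.114 0.710
  outer loop
   vertex 4.3 4.8 5.7
   vertex 3.3 4.3 4.8
   vertex 3.9 1.1 5.9
  endloop
 endfacet
 facet normal -0.358 0.921 0.152
  outer loop
   vertex 4.3 4.8 5.7
   vertex 4.8 5.9 0.2
   vertex 2.6 4.7 2.3
  endloop
 endfacet
 facet normal -0.624 0.725 0.291
  outer loop
   vertex 4.3 4.8 5.7
   vertex 2.6 4.7 2.3
   vertex 3.3 4.3 4.8
  endloop
 endfacet
 facet normal -0.680 0.033 -0.732
  outer loop
   vertex 1.6 2.1 3.0
   vertex 4.8 5.9 0.2
   vertex 1.4 0.2 3.1
  endloop
 endfacet
 facet normal -0.712 0.086 -0.697
  outer loop
   vertex 1.6 2.1 3.0
   vertex 2.6 4.7 2.3
   vertex 4.8 5.9 0.2
  endloop
 endfacet
 facet normal -0.788 0.115 0.604
  outer loop
   vertex 1.6 2.1 3.0
   vertex 1.4 0.2 3.1
   vertex 3.3 4.3 4.8
  endloop
 endfacet
 facet normal -0.858 0.412 0.306
  outer loop
   vertex 1.6 2.1 3.0
   vertex 3.3 4.3 4.8
   vertex 2.6 4.7 2.3
  endloop
 endfacet
 facet normal 0.442 -0.897 -0.030
  outer loop
   vertex 5.3 1.8 5.6
   vertex 3.9 1.1 5.9
   vertex 5.8 2.2 1.0
  endloop
 endfacet
 facet normal 0.194 0.032 0.980
  outer loop
   vertex 5.3 1.8 5.6
   vertex 4.3 4.8 5.7
   vertex 3.9 1.1 5.9
  endloop
 endfacet
 facet normal 0.950 0.284 0.128
  outer loop
   vertex 5.3 1.8 5.6
   vertex 5.8 2.2 1.0
   vertex 4.8 5.9 0.2
  endloop
 endfacet
 facet normal 0.940 0.308 0.147
  outer loop
   vertex 5.3 1.8 5.6
   vertex 4.8 5.9 0.2
   vertex 4.3 4.8 5.7
  endloop
 endfacet
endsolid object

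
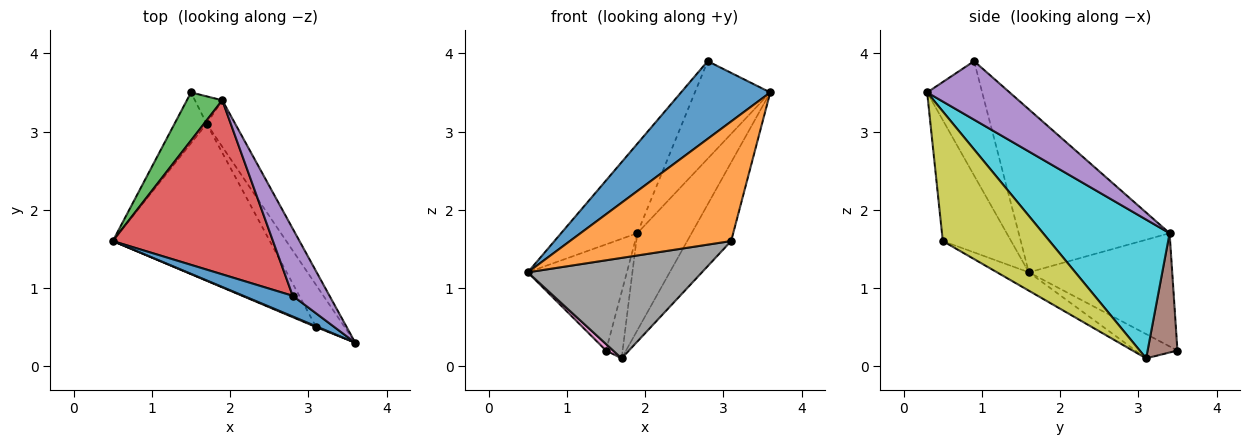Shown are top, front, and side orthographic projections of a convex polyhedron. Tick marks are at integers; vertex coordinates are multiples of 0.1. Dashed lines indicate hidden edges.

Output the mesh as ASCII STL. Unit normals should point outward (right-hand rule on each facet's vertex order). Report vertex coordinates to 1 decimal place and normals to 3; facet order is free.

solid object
 facet normal -0.512 -0.830 0.221
  outer loop
   vertex 2.8 0.9 3.9
   vertex 0.5 1.6 1.2
   vertex 3.6 0.3 3.5
  endloop
 endfacet
 facet normal -0.390 -0.921 0.006
  outer loop
   vertex 3.1 0.5 1.6
   vertex 3.6 0.3 3.5
   vertex 0.5 1.6 1.2
  endloop
 endfacet
 facet normal -0.797 0.551 0.249
  outer loop
   vertex 1.9 3.4 1.7
   vertex 1.5 3.5 0.2
   vertex 0.5 1.6 1.2
  endloop
 endfacet
 facet normal -0.671 0.339 0.659
  outer loop
   vertex 1.9 3.4 1.7
   vertex 0.5 1.6 1.2
   vertex 2.8 0.9 3.9
  endloop
 endfacet
 facet normal 0.669 0.612 0.421
  outer loop
   vertex 1.9 3.4 1.7
   vertex 2.8 0.9 3.9
   vertex 3.6 0.3 3.5
  endloop
 endfacet
 facet normal 0.856 0.477 -0.197
  outer loop
   vertex 1.7 3.1 0.1
   vertex 1.5 3.5 0.2
   vertex 1.9 3.4 1.7
  endloop
 endfacet
 facet normal -0.600 -0.102 -0.793
  outer loop
   vertex 1.7 3.1 0.1
   vertex 0.5 1.6 1.2
   vertex 1.5 3.5 0.2
  endloop
 endfacet
 facet normal -0.098 -0.536 -0.838
  outer loop
   vertex 1.7 3.1 0.1
   vertex 3.1 0.5 1.6
   vertex 0.5 1.6 1.2
  endloop
 endfacet
 facet normal 0.906 0.373 -0.199
  outer loop
   vertex 1.7 3.1 0.1
   vertex 3.6 0.3 3.5
   vertex 3.1 0.5 1.6
  endloop
 endfacet
 facet normal 0.903 0.387 -0.186
  outer loop
   vertex 1.7 3.1 0.1
   vertex 1.9 3.4 1.7
   vertex 3.6 0.3 3.5
  endloop
 endfacet
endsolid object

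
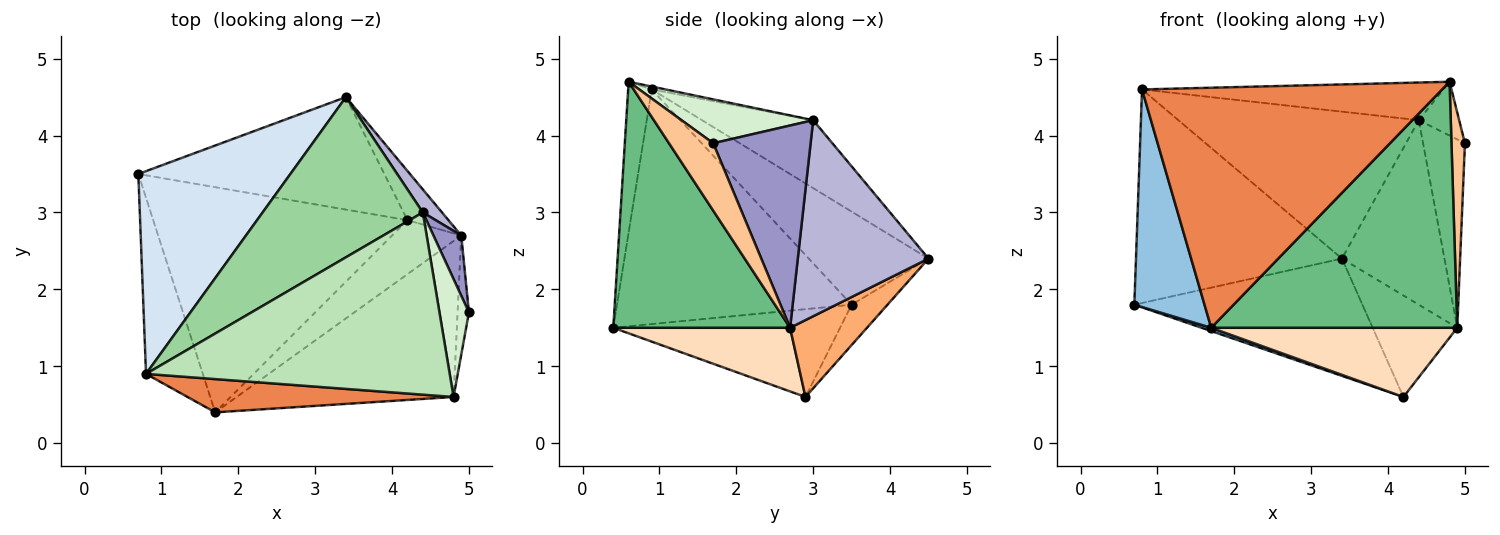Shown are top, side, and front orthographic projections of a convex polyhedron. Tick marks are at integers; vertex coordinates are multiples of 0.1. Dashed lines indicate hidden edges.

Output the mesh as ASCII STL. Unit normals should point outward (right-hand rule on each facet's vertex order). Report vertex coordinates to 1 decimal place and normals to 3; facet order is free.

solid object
 facet normal -0.326 -0.014 -0.945
  outer loop
   vertex 4.2 2.9 0.6
   vertex 1.7 0.4 1.5
   vertex 0.7 3.5 1.8
  endloop
 endfacet
 facet normal -0.933 -0.279 -0.226
  outer loop
   vertex 0.8 0.9 4.6
   vertex 0.7 3.5 1.8
   vertex 1.7 0.4 1.5
  endloop
 endfacet
 facet normal -0.113 0.717 -0.688
  outer loop
   vertex 3.4 4.5 2.4
   vertex 4.2 2.9 0.6
   vertex 0.7 3.5 1.8
  endloop
 endfacet
 facet normal -0.388 0.668 0.634
  outer loop
   vertex 3.4 4.5 2.4
   vertex 0.7 3.5 1.8
   vertex 0.8 0.9 4.6
  endloop
 endfacet
 facet normal -0.077 -0.988 0.137
  outer loop
   vertex 4.8 0.6 4.7
   vertex 0.8 0.9 4.6
   vertex 1.7 0.4 1.5
  endloop
 endfacet
 facet normal 0.633 0.696 -0.338
  outer loop
   vertex 4.9 2.7 1.5
   vertex 4.2 2.9 0.6
   vertex 3.4 4.5 2.4
  endloop
 endfacet
 facet normal 0.944 -0.287 -0.159
  outer loop
   vertex 4.9 2.7 1.5
   vertex 5.0 1.7 3.9
   vertex 4.8 0.6 4.7
  endloop
 endfacet
 facet normal 0.493 -0.686 -0.536
  outer loop
   vertex 4.9 2.7 1.5
   vertex 1.7 0.4 1.5
   vertex 4.2 2.9 0.6
  endloop
 endfacet
 facet normal 0.519 -0.722 -0.458
  outer loop
   vertex 4.9 2.7 1.5
   vertex 4.8 0.6 4.7
   vertex 1.7 0.4 1.5
  endloop
 endfacet
 facet normal -0.298 0.645 0.703
  outer loop
   vertex 4.4 3.0 4.2
   vertex 3.4 4.5 2.4
   vertex 0.8 0.9 4.6
  endloop
 endfacet
 facet normal -0.009 0.202 0.979
  outer loop
   vertex 4.4 3.0 4.2
   vertex 0.8 0.9 4.6
   vertex 4.8 0.6 4.7
  endloop
 endfacet
 facet normal 0.805 0.247 0.540
  outer loop
   vertex 4.4 3.0 4.2
   vertex 4.8 0.6 4.7
   vertex 5.0 1.7 3.9
  endloop
 endfacet
 facet normal 0.911 0.392 0.125
  outer loop
   vertex 4.4 3.0 4.2
   vertex 5.0 1.7 3.9
   vertex 4.9 2.7 1.5
  endloop
 endfacet
 facet normal 0.785 0.615 0.077
  outer loop
   vertex 4.4 3.0 4.2
   vertex 4.9 2.7 1.5
   vertex 3.4 4.5 2.4
  endloop
 endfacet
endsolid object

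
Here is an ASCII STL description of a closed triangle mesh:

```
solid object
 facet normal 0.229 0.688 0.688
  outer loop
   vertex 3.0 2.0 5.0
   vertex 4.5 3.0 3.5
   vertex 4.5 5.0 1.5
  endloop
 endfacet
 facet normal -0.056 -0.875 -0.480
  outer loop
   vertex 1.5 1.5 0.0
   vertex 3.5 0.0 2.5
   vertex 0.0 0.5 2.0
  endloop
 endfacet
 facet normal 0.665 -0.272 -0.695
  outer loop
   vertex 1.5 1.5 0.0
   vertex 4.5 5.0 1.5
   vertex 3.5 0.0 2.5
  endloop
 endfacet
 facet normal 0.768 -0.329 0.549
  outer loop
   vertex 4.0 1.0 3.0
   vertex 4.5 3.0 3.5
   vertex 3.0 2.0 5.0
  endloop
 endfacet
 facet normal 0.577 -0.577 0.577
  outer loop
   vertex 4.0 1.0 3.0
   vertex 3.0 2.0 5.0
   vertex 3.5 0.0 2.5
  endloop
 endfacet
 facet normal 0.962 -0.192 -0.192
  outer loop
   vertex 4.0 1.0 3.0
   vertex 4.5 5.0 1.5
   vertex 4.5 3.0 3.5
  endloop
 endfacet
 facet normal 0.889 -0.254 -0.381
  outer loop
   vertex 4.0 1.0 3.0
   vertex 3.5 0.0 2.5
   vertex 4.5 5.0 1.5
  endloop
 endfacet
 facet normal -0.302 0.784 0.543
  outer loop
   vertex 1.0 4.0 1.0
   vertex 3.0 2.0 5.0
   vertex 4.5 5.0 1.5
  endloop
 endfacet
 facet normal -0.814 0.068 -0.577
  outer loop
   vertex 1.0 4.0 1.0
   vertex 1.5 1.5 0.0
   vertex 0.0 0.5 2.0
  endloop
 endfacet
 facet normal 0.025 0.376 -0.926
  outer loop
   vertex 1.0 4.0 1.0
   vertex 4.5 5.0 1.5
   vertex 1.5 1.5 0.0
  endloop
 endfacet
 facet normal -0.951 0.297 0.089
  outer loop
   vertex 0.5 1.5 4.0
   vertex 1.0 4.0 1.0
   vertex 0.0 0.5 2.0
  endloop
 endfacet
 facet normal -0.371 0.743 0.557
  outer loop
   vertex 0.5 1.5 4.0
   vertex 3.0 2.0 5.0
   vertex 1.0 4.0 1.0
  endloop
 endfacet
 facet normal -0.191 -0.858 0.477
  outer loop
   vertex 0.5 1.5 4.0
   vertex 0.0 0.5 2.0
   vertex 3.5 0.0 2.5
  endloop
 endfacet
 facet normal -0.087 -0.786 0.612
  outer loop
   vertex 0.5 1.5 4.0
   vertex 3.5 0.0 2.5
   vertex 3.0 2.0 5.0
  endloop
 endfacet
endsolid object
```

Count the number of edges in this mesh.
21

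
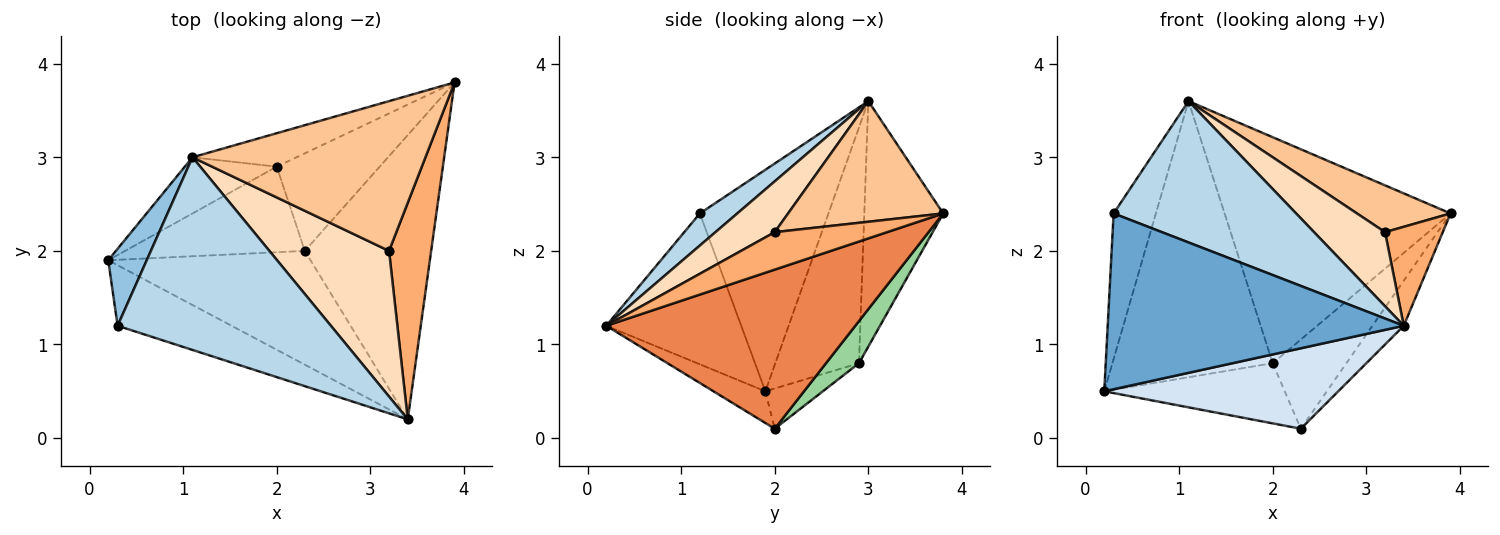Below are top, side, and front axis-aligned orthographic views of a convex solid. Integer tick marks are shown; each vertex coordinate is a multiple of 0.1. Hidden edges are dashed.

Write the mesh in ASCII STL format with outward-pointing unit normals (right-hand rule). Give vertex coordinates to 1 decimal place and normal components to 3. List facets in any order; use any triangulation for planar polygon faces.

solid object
 facet normal -0.396 -0.868 -0.299
  outer loop
   vertex 0.3 1.2 2.4
   vertex 0.2 1.9 0.5
   vertex 3.4 0.2 1.2
  endloop
 endfacet
 facet normal -0.937 0.308 0.163
  outer loop
   vertex 0.3 1.2 2.4
   vertex 1.1 3.0 3.6
   vertex 0.2 1.9 0.5
  endloop
 endfacet
 facet normal 0.120 -0.587 0.800
  outer loop
   vertex 0.3 1.2 2.4
   vertex 3.4 0.2 1.2
   vertex 1.1 3.0 3.6
  endloop
 endfacet
 facet normal -0.127 -0.573 -0.810
  outer loop
   vertex 2.3 2.0 0.1
   vertex 3.4 0.2 1.2
   vertex 0.2 1.9 0.5
  endloop
 endfacet
 facet normal 0.779 0.098 -0.619
  outer loop
   vertex 2.3 2.0 0.1
   vertex 3.9 3.8 2.4
   vertex 3.4 0.2 1.2
  endloop
 endfacet
 facet normal 0.629 -0.323 0.707
  outer loop
   vertex 3.2 2.0 2.2
   vertex 3.4 0.2 1.2
   vertex 3.9 3.8 2.4
  endloop
 endfacet
 facet normal 0.443 -0.267 0.856
  outer loop
   vertex 3.2 2.0 2.2
   vertex 3.9 3.8 2.4
   vertex 1.1 3.0 3.6
  endloop
 endfacet
 facet normal 0.354 -0.424 0.834
  outer loop
   vertex 3.2 2.0 2.2
   vertex 1.1 3.0 3.6
   vertex 3.4 0.2 1.2
  endloop
 endfacet
 facet normal -0.180 0.566 -0.805
  outer loop
   vertex 2.0 2.9 0.8
   vertex 2.3 2.0 0.1
   vertex 0.2 1.9 0.5
  endloop
 endfacet
 facet normal 0.289 0.646 -0.707
  outer loop
   vertex 2.0 2.9 0.8
   vertex 3.9 3.8 2.4
   vertex 2.3 2.0 0.1
  endloop
 endfacet
 facet normal -0.455 0.873 -0.177
  outer loop
   vertex 2.0 2.9 0.8
   vertex 0.2 1.9 0.5
   vertex 1.1 3.0 3.6
  endloop
 endfacet
 facet normal -0.326 0.935 -0.138
  outer loop
   vertex 2.0 2.9 0.8
   vertex 1.1 3.0 3.6
   vertex 3.9 3.8 2.4
  endloop
 endfacet
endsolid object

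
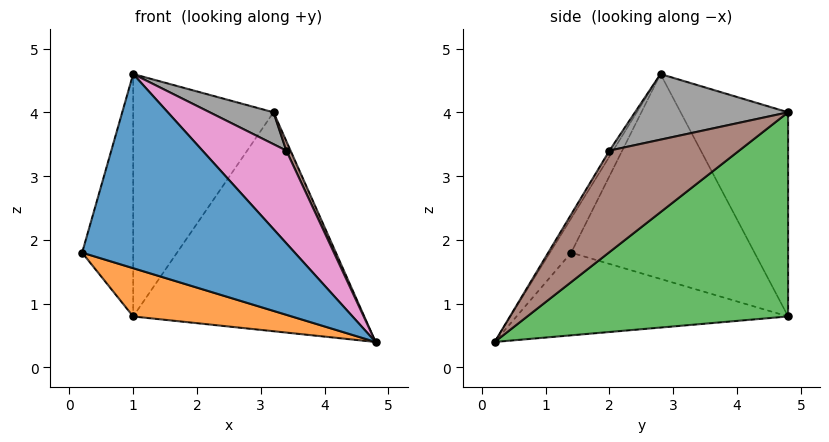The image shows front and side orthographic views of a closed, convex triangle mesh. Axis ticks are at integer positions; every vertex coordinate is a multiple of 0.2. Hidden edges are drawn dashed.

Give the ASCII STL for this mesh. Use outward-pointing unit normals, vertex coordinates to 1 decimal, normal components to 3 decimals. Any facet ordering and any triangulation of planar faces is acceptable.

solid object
 facet normal -0.088 -0.881 0.465
  outer loop
   vertex 1.0 2.8 4.6
   vertex 0.2 1.4 1.8
   vertex 4.8 0.2 0.4
  endloop
 endfacet
 facet normal -0.332 -0.194 -0.923
  outer loop
   vertex 1.0 4.8 0.8
   vertex 4.8 0.2 0.4
   vertex 0.2 1.4 1.8
  endloop
 endfacet
 facet normal 0.666 0.590 -0.458
  outer loop
   vertex 1.0 4.8 0.8
   vertex 3.2 4.8 4.0
   vertex 4.8 0.2 0.4
  endloop
 endfacet
 facet normal -0.954 0.266 0.140
  outer loop
   vertex 1.0 4.8 0.8
   vertex 0.2 1.4 1.8
   vertex 1.0 2.8 4.6
  endloop
 endfacet
 facet normal -0.561 0.733 0.386
  outer loop
   vertex 1.0 4.8 0.8
   vertex 1.0 2.8 4.6
   vertex 3.2 4.8 4.0
  endloop
 endfacet
 facet normal 0.899 -0.029 0.437
  outer loop
   vertex 3.4 2.0 3.4
   vertex 4.8 0.2 0.4
   vertex 3.2 4.8 4.0
  endloop
 endfacet
 facet normal -0.038 -0.865 0.501
  outer loop
   vertex 3.4 2.0 3.4
   vertex 1.0 2.8 4.6
   vertex 4.8 0.2 0.4
  endloop
 endfacet
 facet normal 0.396 -0.165 0.903
  outer loop
   vertex 3.4 2.0 3.4
   vertex 3.2 4.8 4.0
   vertex 1.0 2.8 4.6
  endloop
 endfacet
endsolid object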